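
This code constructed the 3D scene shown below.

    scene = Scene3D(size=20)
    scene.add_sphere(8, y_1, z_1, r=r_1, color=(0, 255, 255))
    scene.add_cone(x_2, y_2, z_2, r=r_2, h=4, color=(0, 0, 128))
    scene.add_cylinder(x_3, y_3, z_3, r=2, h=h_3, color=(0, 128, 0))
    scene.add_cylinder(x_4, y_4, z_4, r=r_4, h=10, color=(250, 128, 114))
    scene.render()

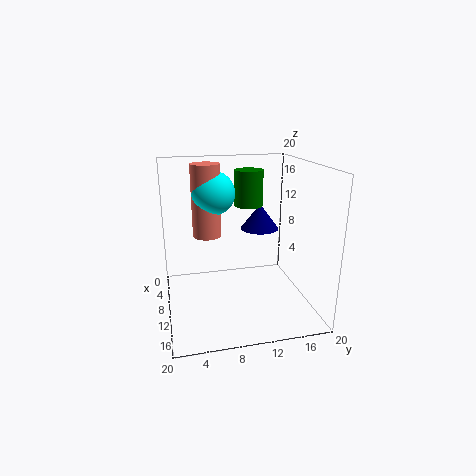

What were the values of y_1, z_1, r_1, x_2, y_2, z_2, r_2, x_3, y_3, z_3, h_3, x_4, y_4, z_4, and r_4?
y_1 = 7
z_1 = 16
r_1 = 3
x_2 = 4
y_2 = 15
z_2 = 9
r_2 = 3
x_3 = 8
y_3 = 12
z_3 = 14
h_3 = 5
x_4 = 8
y_4 = 6
z_4 = 10
r_4 = 2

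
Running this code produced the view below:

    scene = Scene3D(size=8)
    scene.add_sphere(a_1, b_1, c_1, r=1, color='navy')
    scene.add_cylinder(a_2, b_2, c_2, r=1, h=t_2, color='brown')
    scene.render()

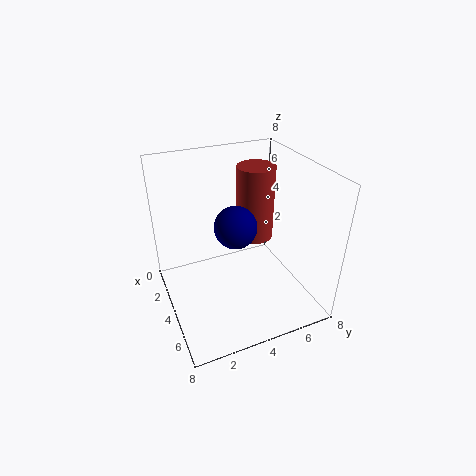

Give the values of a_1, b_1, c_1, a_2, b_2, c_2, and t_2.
a_1 = 6, b_1 = 3, c_1 = 6, a_2 = 4, b_2 = 5, c_2 = 4, t_2 = 4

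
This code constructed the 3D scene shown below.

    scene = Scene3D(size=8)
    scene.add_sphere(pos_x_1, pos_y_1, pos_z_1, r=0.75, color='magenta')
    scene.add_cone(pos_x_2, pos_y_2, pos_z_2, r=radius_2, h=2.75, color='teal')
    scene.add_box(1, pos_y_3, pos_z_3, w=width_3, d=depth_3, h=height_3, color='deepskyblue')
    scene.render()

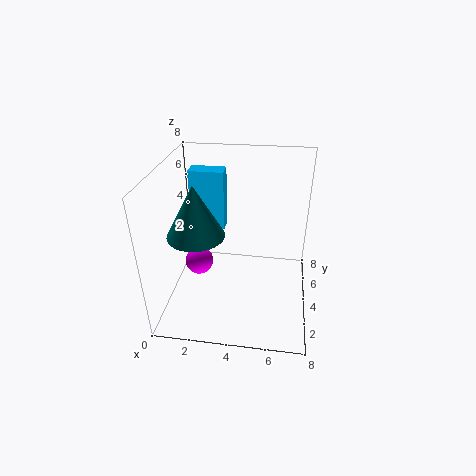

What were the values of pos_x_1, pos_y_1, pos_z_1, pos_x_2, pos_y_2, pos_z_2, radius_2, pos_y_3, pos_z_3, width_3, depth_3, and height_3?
pos_x_1 = 2; pos_y_1 = 3; pos_z_1 = 3; pos_x_2 = 2; pos_y_2 = 2.75; pos_z_2 = 4.75; radius_2 = 1.5; pos_y_3 = 5.25; pos_z_3 = 3.75; width_3 = 2; depth_3 = 1; height_3 = 3.5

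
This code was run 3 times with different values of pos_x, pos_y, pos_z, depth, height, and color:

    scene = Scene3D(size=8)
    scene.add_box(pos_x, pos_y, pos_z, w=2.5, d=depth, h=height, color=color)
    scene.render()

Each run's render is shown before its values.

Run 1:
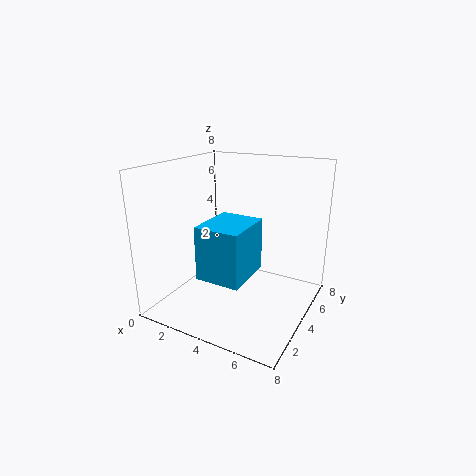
pos_x = 2.5
pos_y = 2
pos_z = 2
depth = 3
height = 3
color = 'deepskyblue'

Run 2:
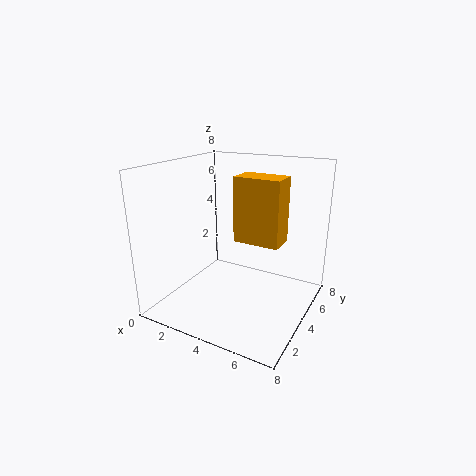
pos_x = 4
pos_y = 3.5
pos_z = 4
depth = 1.5
height = 3.5
color = 'orange'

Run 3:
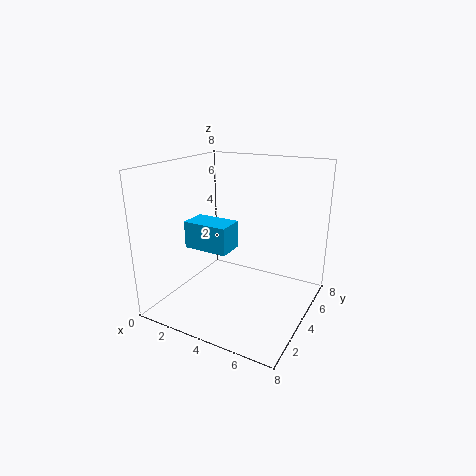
pos_x = 1.5
pos_y = 2.5
pos_z = 3.5
depth = 1.5
height = 1.5
color = 'deepskyblue'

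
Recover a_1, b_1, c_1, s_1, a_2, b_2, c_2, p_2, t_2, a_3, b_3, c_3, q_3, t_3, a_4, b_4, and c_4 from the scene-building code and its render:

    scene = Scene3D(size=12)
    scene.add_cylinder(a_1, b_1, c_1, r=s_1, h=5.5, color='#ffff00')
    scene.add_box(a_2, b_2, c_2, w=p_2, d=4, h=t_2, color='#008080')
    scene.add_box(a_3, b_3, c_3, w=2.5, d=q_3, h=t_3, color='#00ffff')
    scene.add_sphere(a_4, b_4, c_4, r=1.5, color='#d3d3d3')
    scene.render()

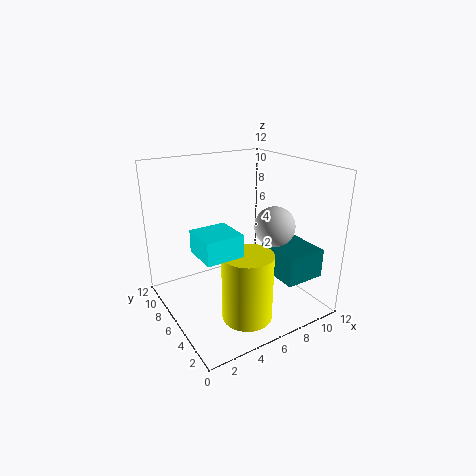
a_1 = 5
b_1 = 3
c_1 = 0.5
s_1 = 2
a_2 = 8.5
b_2 = 2
c_2 = 2.5
p_2 = 3.5
t_2 = 2.5
a_3 = 0.5
b_3 = 0.5
c_3 = 7.5
q_3 = 2.5
t_3 = 1.5
a_4 = 7
b_4 = 2.5
c_4 = 8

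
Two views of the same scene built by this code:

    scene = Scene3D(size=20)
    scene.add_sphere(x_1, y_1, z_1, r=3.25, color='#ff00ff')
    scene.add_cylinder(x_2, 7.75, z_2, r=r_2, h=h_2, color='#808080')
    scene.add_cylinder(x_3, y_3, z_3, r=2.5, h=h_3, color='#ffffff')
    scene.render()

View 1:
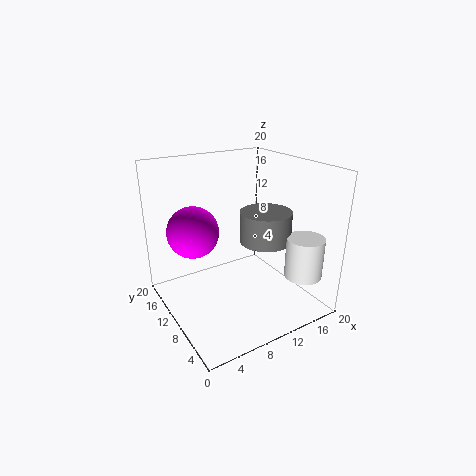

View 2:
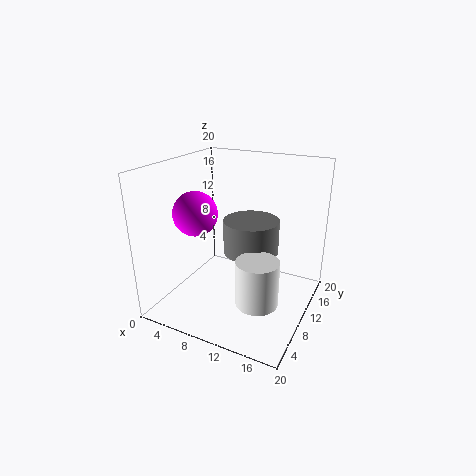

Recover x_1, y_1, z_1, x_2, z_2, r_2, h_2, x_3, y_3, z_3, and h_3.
x_1 = 3.25
y_1 = 9.75
z_1 = 12.5
x_2 = 13
z_2 = 9.75
r_2 = 3.5
h_2 = 4.25
x_3 = 16
y_3 = 3
z_3 = 5.75
h_3 = 5.5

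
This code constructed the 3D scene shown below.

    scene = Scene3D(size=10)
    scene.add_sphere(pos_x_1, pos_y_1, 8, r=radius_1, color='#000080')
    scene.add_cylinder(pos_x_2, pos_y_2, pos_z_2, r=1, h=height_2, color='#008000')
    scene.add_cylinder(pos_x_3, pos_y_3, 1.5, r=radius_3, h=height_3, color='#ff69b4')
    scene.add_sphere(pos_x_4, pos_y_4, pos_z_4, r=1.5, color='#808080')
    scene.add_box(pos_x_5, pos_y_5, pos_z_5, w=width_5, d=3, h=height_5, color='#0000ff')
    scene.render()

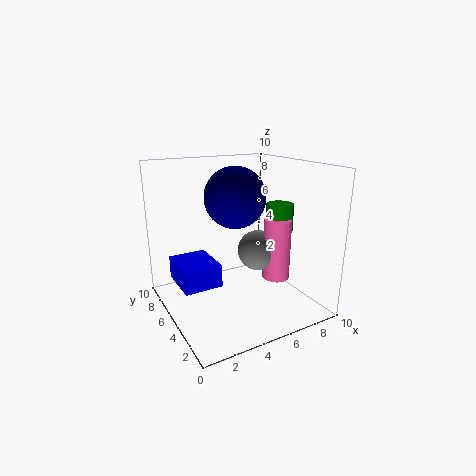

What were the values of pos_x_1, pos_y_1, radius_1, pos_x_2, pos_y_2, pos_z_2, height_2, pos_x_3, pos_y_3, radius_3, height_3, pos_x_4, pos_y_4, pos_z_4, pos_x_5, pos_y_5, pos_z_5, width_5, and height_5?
pos_x_1 = 4.5; pos_y_1 = 4.5; radius_1 = 2; pos_x_2 = 8.5; pos_y_2 = 5; pos_z_2 = 5; height_2 = 2; pos_x_3 = 8; pos_y_3 = 4.5; radius_3 = 1; height_3 = 4.5; pos_x_4 = 7; pos_y_4 = 5.5; pos_z_4 = 3.5; pos_x_5 = 0.5; pos_y_5 = 3.5; pos_z_5 = 2.5; width_5 = 2.5; height_5 = 1.5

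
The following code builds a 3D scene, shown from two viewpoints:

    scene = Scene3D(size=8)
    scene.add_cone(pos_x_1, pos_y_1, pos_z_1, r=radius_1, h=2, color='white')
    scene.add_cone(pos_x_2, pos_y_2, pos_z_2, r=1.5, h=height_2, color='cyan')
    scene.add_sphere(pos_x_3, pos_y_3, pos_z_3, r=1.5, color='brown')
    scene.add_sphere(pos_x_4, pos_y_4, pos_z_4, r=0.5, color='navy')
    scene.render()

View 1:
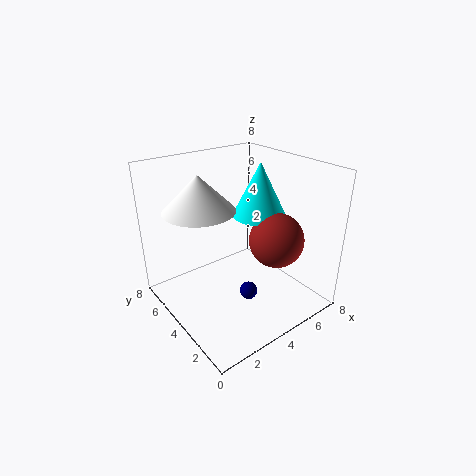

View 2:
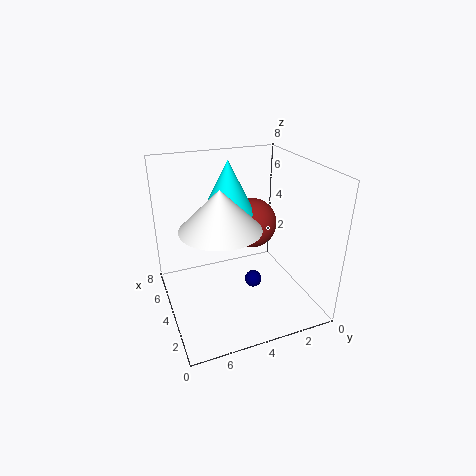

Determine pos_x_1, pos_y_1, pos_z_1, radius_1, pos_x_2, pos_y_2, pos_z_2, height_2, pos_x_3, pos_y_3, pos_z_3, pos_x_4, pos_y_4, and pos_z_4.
pos_x_1 = 2.5, pos_y_1 = 5.5, pos_z_1 = 5.5, radius_1 = 2, pos_x_2 = 5.5, pos_y_2 = 4, pos_z_2 = 5, height_2 = 3, pos_x_3 = 5.5, pos_y_3 = 2.5, pos_z_3 = 4, pos_x_4 = 4, pos_y_4 = 3, pos_z_4 = 1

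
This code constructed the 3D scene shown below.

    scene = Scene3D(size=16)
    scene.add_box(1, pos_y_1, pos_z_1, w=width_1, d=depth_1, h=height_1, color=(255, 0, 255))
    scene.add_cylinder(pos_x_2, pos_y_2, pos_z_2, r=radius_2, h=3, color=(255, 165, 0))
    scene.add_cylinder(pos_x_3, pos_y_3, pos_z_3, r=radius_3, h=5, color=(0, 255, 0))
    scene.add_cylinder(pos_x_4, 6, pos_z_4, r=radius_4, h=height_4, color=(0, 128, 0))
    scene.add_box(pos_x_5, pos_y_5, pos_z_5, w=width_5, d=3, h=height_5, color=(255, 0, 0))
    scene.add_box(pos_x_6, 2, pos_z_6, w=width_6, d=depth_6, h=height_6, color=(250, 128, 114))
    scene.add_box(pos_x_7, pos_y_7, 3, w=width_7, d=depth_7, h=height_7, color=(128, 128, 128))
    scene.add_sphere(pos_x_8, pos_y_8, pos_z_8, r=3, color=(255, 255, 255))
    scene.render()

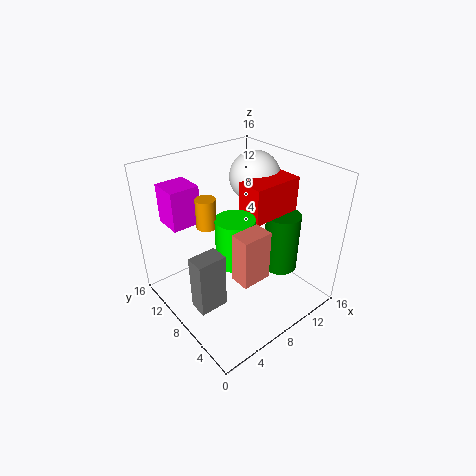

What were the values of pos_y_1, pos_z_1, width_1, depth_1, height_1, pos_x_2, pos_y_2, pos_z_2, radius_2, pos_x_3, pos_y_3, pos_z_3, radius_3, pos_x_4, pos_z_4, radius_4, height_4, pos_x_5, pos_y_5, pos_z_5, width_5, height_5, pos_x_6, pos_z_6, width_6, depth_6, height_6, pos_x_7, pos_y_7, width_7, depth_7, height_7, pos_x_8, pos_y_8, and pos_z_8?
pos_y_1 = 9, pos_z_1 = 11, width_1 = 3, depth_1 = 3, height_1 = 4, pos_x_2 = 4, pos_y_2 = 8, pos_z_2 = 11, radius_2 = 1, pos_x_3 = 6, pos_y_3 = 6, pos_z_3 = 7, radius_3 = 2, pos_x_4 = 13, pos_z_4 = 3, radius_4 = 2, height_4 = 7, pos_x_5 = 9, pos_y_5 = 6, pos_z_5 = 10, width_5 = 6, height_5 = 4, pos_x_6 = 4, pos_z_6 = 7, width_6 = 3, depth_6 = 2, height_6 = 5, pos_x_7 = 1, pos_y_7 = 5, width_7 = 3, depth_7 = 2, height_7 = 6, pos_x_8 = 13, pos_y_8 = 11, pos_z_8 = 13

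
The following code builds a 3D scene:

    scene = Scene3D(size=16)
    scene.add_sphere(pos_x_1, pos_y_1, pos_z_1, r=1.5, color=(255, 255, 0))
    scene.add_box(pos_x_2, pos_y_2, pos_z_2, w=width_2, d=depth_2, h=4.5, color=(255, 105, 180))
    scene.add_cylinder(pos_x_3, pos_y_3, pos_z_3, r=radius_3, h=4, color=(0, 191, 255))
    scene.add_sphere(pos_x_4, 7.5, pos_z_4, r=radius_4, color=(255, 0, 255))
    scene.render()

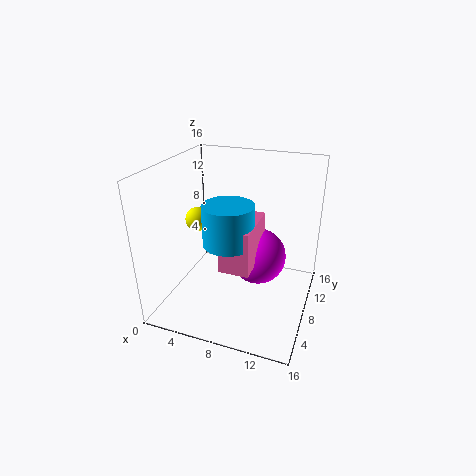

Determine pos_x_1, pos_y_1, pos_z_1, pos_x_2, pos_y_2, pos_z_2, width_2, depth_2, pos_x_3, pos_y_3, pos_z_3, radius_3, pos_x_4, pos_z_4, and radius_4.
pos_x_1 = 1.5; pos_y_1 = 11; pos_z_1 = 8; pos_x_2 = 8; pos_y_2 = 2.5; pos_z_2 = 7; width_2 = 3; depth_2 = 5.5; pos_x_3 = 8.5; pos_y_3 = 4; pos_z_3 = 9.5; radius_3 = 2.5; pos_x_4 = 10.5; pos_z_4 = 6.5; radius_4 = 3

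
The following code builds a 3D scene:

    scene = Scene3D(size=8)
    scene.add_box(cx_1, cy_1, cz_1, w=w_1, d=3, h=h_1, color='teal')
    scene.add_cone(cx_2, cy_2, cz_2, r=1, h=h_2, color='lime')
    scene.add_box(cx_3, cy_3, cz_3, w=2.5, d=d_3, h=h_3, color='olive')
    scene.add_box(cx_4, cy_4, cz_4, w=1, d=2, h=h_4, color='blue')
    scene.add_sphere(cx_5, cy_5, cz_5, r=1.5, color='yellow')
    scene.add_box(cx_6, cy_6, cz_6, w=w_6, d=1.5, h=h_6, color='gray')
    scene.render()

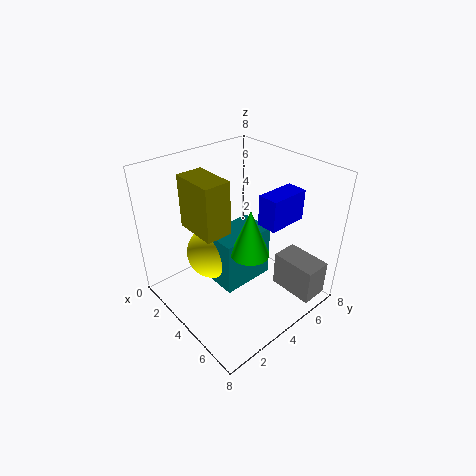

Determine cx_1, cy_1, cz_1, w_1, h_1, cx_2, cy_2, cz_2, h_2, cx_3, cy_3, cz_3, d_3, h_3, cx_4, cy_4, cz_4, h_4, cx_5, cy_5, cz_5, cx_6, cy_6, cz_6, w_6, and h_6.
cx_1 = 3; cy_1 = 2.5; cz_1 = 1.5; w_1 = 2; h_1 = 3; cx_2 = 5.5; cy_2 = 3.5; cz_2 = 4; h_2 = 2.5; cx_3 = 1.5; cy_3 = 2; cz_3 = 4.5; d_3 = 1.5; h_3 = 3; cx_4 = 6; cy_4 = 3.5; cz_4 = 6; h_4 = 1.5; cx_5 = 3; cy_5 = 3; cz_5 = 3; cx_6 = 5.5; cy_6 = 5.5; cz_6 = 1; w_6 = 2.5; h_6 = 2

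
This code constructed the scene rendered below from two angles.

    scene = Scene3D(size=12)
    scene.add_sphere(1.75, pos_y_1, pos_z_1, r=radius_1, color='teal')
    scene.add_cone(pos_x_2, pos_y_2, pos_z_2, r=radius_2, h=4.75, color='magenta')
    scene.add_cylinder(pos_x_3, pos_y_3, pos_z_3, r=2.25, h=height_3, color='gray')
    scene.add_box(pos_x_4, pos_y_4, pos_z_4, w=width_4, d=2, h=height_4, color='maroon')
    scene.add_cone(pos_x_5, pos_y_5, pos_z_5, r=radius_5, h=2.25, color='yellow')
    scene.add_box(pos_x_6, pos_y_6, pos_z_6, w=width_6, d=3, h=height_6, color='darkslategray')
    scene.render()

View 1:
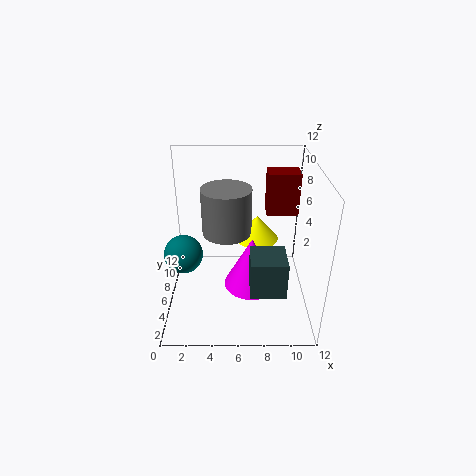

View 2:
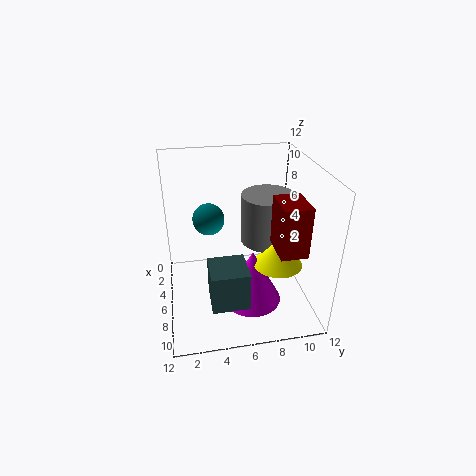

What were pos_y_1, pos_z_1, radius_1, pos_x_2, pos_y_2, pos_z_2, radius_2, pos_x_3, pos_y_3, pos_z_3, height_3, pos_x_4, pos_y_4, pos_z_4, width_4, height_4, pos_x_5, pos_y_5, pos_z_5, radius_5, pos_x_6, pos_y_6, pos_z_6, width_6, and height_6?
pos_y_1 = 4, pos_z_1 = 5.75, radius_1 = 1.5, pos_x_2 = 7.25, pos_y_2 = 7, pos_z_2 = 0.5, radius_2 = 2.5, pos_x_3 = 5, pos_y_3 = 8.75, pos_z_3 = 5, height_3 = 4.25, pos_x_4 = 8.5, pos_y_4 = 8, pos_z_4 = 7, width_4 = 2.75, height_4 = 3.75, pos_x_5 = 7.75, pos_y_5 = 9, pos_z_5 = 4.25, radius_5 = 2, pos_x_6 = 7, pos_y_6 = 3.25, pos_z_6 = 1.75, width_6 = 3, height_6 = 3.25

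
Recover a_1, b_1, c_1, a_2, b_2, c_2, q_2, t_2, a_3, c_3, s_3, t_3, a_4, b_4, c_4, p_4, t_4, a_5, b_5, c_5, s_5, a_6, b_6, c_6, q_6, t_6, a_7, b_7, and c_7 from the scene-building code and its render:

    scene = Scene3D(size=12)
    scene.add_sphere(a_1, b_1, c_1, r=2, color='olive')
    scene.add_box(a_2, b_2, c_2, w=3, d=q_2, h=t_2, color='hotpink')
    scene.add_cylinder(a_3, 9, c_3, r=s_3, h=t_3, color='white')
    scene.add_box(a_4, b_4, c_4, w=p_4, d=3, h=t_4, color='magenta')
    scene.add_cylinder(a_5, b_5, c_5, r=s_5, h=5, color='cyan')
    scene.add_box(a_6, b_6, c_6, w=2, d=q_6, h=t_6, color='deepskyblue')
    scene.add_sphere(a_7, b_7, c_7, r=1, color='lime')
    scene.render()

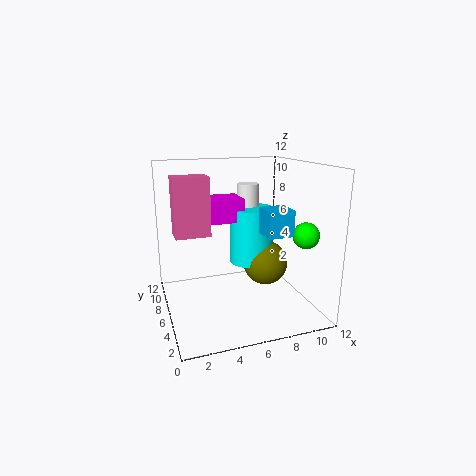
a_1 = 9, b_1 = 7, c_1 = 3, a_2 = 1, b_2 = 7, c_2 = 6, q_2 = 2, t_2 = 5, a_3 = 8, c_3 = 6, s_3 = 1, t_3 = 4, a_4 = 4, b_4 = 7, c_4 = 7, p_4 = 3, t_4 = 2, a_5 = 8, b_5 = 8, c_5 = 3, s_5 = 2, a_6 = 7, b_6 = 2, c_6 = 7, q_6 = 2, t_6 = 2, a_7 = 10, b_7 = 2, c_7 = 7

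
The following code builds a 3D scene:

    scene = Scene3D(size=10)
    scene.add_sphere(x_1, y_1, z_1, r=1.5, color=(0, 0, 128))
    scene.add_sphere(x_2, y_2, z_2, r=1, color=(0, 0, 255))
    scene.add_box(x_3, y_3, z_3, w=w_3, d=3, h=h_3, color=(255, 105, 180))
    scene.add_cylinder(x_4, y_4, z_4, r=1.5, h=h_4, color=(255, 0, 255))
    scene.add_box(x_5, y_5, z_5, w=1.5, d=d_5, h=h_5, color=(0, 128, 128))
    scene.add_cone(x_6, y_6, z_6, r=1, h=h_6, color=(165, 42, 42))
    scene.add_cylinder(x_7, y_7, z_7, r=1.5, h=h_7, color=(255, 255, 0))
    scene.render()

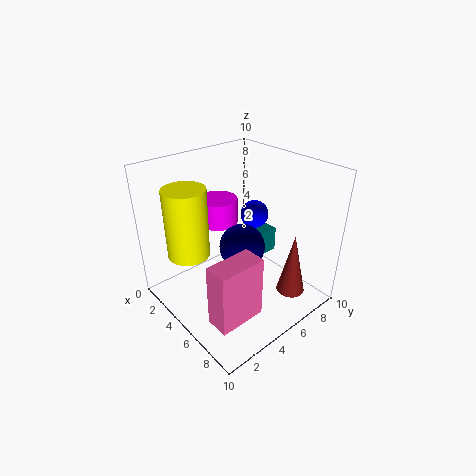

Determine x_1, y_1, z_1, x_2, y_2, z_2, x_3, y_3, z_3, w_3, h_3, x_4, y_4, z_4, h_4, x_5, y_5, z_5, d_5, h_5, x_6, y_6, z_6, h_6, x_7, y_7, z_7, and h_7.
x_1 = 6, y_1 = 4.5, z_1 = 5, x_2 = 4.5, y_2 = 7, z_2 = 6, x_3 = 7.5, y_3 = 0.5, z_3 = 2, w_3 = 1.5, h_3 = 4, x_4 = 1.5, y_4 = 6, z_4 = 4.5, h_4 = 2, x_5 = 2.5, y_5 = 8, z_5 = 1.5, d_5 = 2, h_5 = 2, x_6 = 8, y_6 = 7.5, z_6 = 1, h_6 = 4.5, x_7 = 2.5, y_7 = 2.5, z_7 = 3.5, h_7 = 5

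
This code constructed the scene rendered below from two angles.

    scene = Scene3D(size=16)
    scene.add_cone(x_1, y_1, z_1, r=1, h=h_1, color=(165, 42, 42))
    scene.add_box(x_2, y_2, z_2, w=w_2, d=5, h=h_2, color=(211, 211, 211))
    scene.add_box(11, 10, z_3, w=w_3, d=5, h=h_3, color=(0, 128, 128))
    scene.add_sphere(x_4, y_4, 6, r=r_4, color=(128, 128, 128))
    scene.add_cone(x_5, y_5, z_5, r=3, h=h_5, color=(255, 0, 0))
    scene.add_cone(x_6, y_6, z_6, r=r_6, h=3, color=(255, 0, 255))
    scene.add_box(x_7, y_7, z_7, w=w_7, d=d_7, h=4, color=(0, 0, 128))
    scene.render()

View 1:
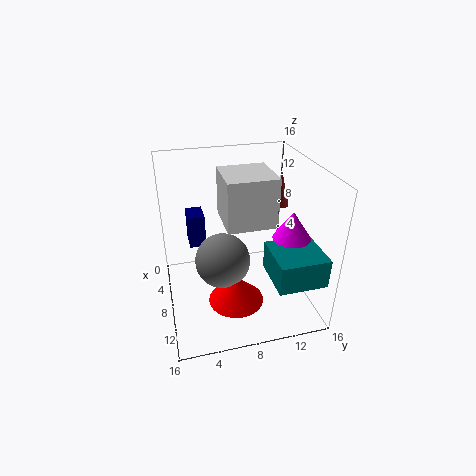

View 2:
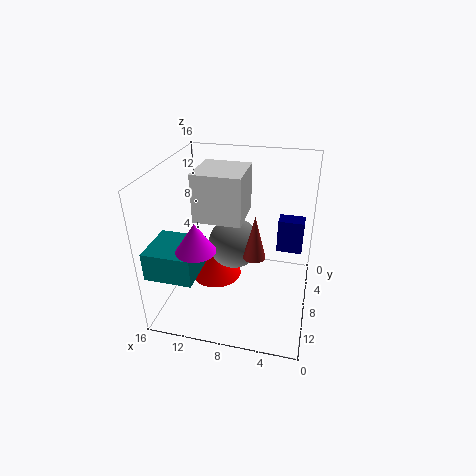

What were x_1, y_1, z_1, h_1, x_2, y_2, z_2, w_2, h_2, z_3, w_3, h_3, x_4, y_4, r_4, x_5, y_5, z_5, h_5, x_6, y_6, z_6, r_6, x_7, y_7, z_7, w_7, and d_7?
x_1 = 5
y_1 = 14
z_1 = 10
h_1 = 4
x_2 = 7
y_2 = 6
z_2 = 11
w_2 = 5
h_2 = 5
z_3 = 6
w_3 = 5
h_3 = 3
x_4 = 9
y_4 = 6
r_4 = 3
x_5 = 11
y_5 = 7
z_5 = 2
h_5 = 3
x_6 = 11
y_6 = 13
z_6 = 9
r_6 = 2
x_7 = 1
y_7 = 3
z_7 = 5
w_7 = 3
d_7 = 2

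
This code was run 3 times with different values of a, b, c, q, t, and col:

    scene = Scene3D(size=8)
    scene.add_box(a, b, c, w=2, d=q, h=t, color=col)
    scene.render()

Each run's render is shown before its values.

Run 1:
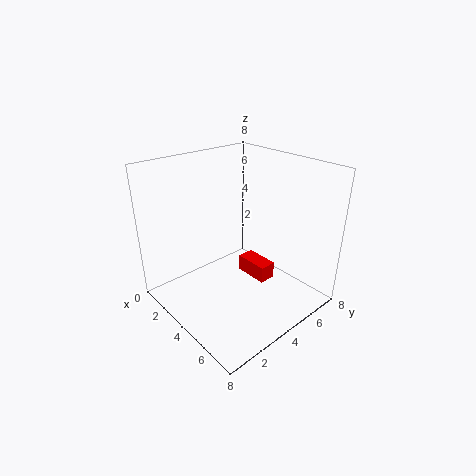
a = 3
b = 5
c = 1
q = 1
t = 1
col = 'red'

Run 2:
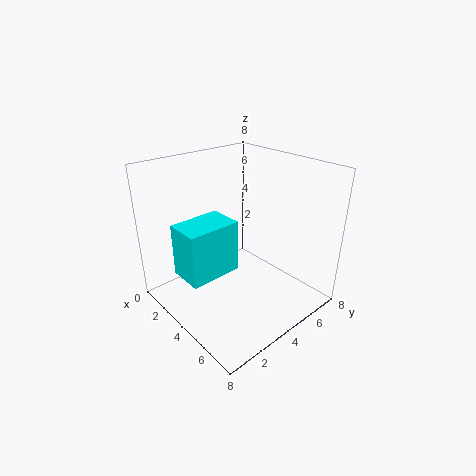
a = 2
b = 1
c = 2
q = 3
t = 3
col = 'cyan'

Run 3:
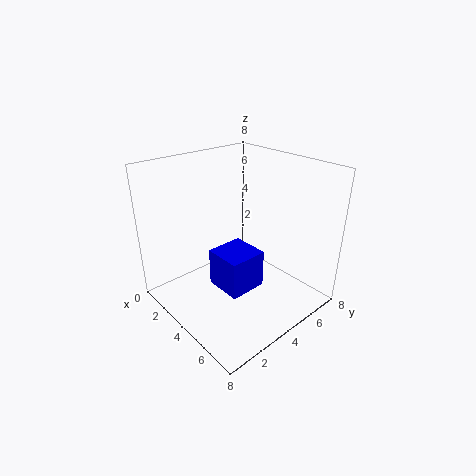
a = 4
b = 2
c = 2
q = 2
t = 2
col = 'blue'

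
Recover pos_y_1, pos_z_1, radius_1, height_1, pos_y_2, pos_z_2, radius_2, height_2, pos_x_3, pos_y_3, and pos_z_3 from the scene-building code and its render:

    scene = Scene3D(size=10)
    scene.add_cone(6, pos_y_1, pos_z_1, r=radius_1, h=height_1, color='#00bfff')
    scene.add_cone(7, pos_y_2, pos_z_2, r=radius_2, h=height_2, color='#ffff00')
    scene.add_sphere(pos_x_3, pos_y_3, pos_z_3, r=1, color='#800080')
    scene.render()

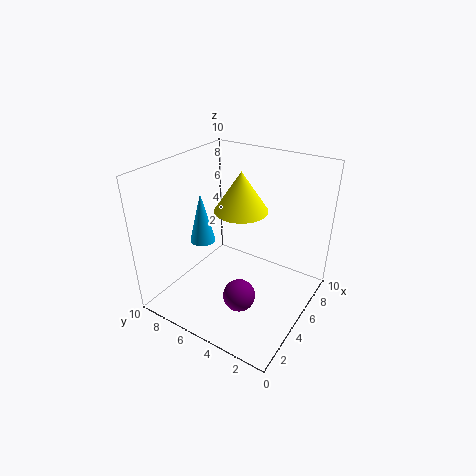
pos_y_1 = 9; pos_z_1 = 3; radius_1 = 1; height_1 = 4; pos_y_2 = 6; pos_z_2 = 6; radius_2 = 2; height_2 = 3; pos_x_3 = 2; pos_y_3 = 3; pos_z_3 = 3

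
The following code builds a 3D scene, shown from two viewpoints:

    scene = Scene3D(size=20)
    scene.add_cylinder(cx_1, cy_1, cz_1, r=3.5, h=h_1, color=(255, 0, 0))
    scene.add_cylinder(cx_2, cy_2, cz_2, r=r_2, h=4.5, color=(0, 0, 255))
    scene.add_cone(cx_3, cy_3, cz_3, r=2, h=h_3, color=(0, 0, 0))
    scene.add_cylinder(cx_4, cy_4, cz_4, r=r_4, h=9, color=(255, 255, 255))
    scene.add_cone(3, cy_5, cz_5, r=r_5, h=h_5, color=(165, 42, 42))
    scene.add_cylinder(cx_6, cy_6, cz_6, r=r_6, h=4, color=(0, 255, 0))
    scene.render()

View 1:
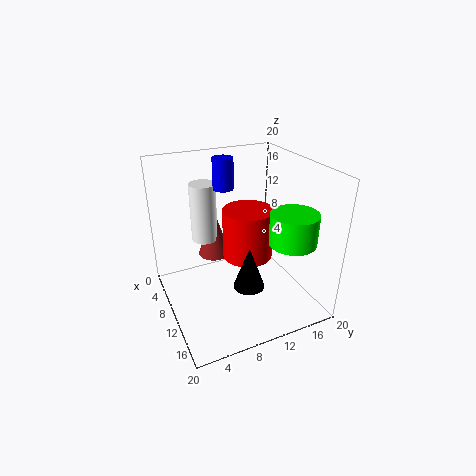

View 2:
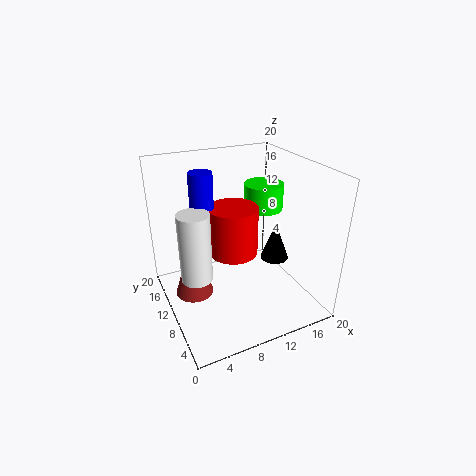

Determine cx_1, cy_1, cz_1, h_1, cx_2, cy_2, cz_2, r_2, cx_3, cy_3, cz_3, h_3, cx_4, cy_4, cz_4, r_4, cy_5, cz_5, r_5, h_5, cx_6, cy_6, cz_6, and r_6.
cx_1 = 10
cy_1 = 11.5
cz_1 = 7
h_1 = 7
cx_2 = 5
cy_2 = 10
cz_2 = 15.5
r_2 = 1.5
cx_3 = 15.5
cy_3 = 9
cz_3 = 6
h_3 = 5.5
cx_4 = 3
cy_4 = 7.5
cz_4 = 7
r_4 = 2
cy_5 = 9
cz_5 = 4
r_5 = 2.5
h_5 = 8
cx_6 = 16.5
cy_6 = 14.5
cz_6 = 11.5
r_6 = 3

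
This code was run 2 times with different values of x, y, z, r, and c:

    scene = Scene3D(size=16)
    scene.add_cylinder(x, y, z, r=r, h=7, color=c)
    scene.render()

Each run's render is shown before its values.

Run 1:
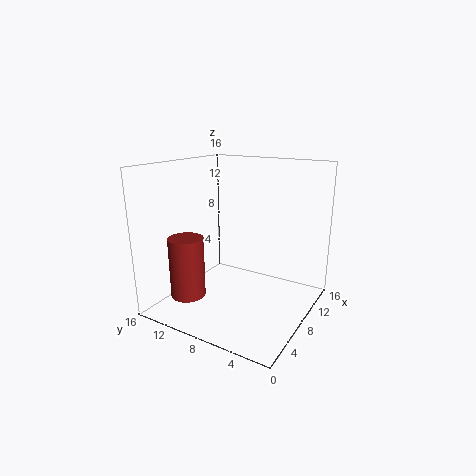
x = 5
y = 13
z = 1
r = 2
c = 'brown'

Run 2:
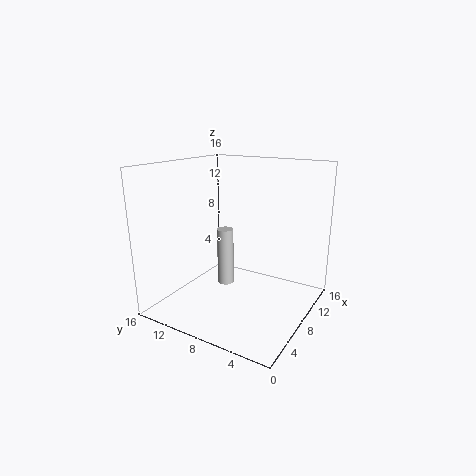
x = 10
y = 11
z = 1
r = 1
c = 'lightgray'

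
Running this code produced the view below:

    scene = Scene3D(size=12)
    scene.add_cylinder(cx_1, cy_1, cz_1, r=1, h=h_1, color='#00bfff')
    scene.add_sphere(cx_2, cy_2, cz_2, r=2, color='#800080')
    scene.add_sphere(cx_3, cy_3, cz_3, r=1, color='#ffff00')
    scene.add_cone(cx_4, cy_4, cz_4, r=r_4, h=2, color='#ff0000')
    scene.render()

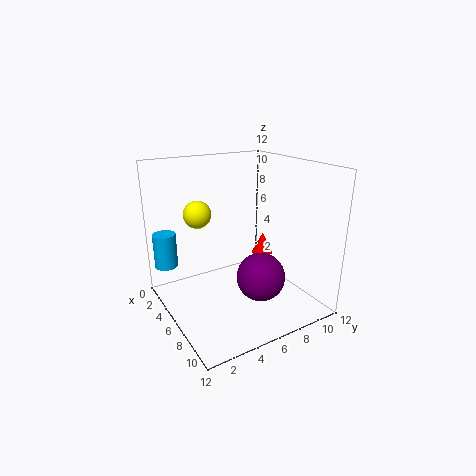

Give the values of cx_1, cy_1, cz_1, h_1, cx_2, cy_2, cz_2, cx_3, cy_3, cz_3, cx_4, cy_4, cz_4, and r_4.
cx_1 = 2
cy_1 = 1
cz_1 = 3
h_1 = 3
cx_2 = 8
cy_2 = 7
cz_2 = 3
cx_3 = 7
cy_3 = 2
cz_3 = 9
cx_4 = 4
cy_4 = 10
cz_4 = 3
r_4 = 1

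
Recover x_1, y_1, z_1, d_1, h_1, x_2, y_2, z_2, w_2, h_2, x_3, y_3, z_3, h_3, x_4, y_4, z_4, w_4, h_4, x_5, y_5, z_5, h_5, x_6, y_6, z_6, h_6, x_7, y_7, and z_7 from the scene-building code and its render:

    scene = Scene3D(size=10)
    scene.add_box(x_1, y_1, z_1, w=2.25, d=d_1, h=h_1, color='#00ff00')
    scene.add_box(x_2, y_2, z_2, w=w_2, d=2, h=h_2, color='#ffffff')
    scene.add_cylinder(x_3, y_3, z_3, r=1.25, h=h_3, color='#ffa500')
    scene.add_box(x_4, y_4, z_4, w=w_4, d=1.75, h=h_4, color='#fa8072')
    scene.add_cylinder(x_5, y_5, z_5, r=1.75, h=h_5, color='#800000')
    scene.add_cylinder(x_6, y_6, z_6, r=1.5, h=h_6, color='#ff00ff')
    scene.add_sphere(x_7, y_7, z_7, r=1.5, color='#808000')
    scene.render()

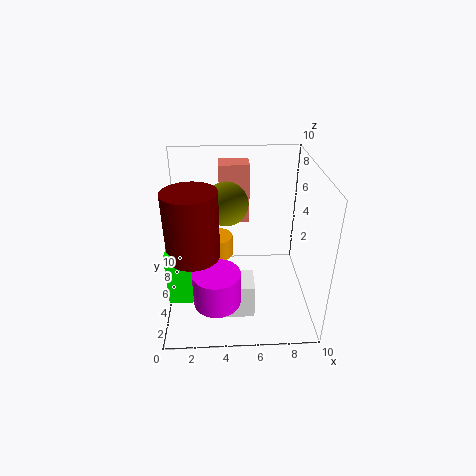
x_1 = 0.25; y_1 = 2.5; z_1 = 1.5; d_1 = 1.25; h_1 = 3.75; x_2 = 3.75; y_2 = 2.25; z_2 = 0.25; w_2 = 2.25; h_2 = 2.5; x_3 = 3.5; y_3 = 8.75; z_3 = 1.25; h_3 = 1.75; x_4 = 3.75; y_4 = 7.75; z_4 = 4.75; w_4 = 2.25; h_4 = 4.5; x_5 = 2; y_5 = 3.75; z_5 = 4.5; h_5 = 4.5; x_6 = 3.5; y_6 = 1.75; z_6 = 2.25; h_6 = 2.25; x_7 = 4.25; y_7 = 5.75; z_7 = 7.25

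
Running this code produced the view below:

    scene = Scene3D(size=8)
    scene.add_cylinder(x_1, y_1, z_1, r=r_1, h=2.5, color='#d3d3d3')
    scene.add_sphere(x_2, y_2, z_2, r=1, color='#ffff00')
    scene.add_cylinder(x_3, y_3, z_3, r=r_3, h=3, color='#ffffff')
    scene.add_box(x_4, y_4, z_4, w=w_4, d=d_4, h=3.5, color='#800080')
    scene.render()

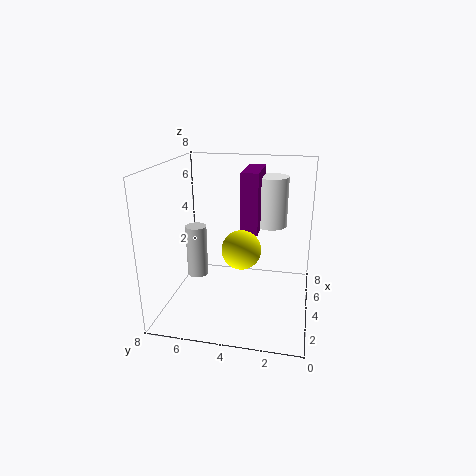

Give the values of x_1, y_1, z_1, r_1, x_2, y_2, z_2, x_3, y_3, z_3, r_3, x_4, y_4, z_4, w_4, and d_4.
x_1 = 1.5
y_1 = 5.5
z_1 = 3
r_1 = 0.5
x_2 = 2.5
y_2 = 3.5
z_2 = 4
x_3 = 6.5
y_3 = 2.5
z_3 = 4
r_3 = 1
x_4 = 4.5
y_4 = 3
z_4 = 4
w_4 = 3
d_4 = 1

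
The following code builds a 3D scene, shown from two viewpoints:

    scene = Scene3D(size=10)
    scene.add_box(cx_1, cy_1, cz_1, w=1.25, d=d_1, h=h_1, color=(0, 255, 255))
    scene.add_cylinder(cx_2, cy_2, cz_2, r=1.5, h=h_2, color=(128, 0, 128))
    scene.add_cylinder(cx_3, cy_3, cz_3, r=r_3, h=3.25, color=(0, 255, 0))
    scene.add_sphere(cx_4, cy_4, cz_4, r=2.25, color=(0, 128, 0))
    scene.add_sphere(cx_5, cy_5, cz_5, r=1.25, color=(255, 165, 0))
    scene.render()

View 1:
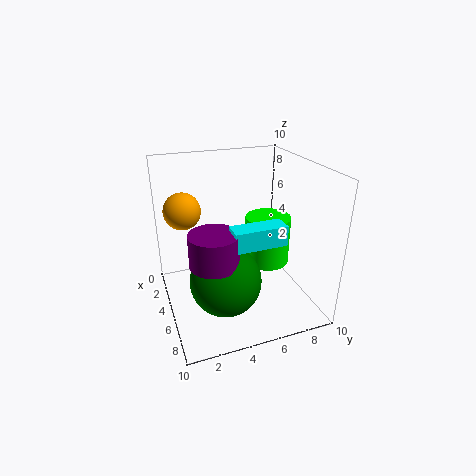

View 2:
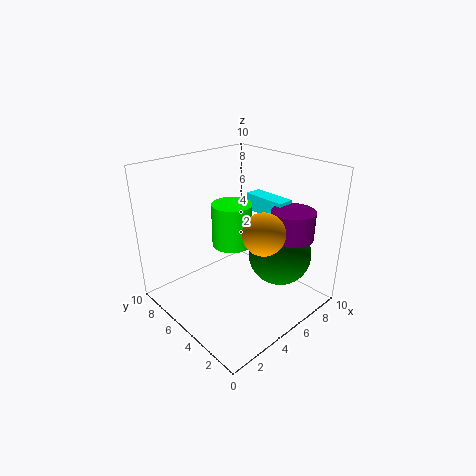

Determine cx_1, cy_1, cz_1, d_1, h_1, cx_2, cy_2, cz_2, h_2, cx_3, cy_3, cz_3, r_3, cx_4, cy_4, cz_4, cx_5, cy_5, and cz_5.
cx_1 = 7.5, cy_1 = 3.5, cz_1 = 6, d_1 = 3.25, h_1 = 1.25, cx_2 = 7.75, cy_2 = 2.5, cz_2 = 5, h_2 = 2, cx_3 = 6, cy_3 = 6.75, cz_3 = 3.5, r_3 = 1.5, cx_4 = 7.5, cy_4 = 3.25, cz_4 = 3.5, cx_5 = 3.75, cy_5 = 1.5, cz_5 = 7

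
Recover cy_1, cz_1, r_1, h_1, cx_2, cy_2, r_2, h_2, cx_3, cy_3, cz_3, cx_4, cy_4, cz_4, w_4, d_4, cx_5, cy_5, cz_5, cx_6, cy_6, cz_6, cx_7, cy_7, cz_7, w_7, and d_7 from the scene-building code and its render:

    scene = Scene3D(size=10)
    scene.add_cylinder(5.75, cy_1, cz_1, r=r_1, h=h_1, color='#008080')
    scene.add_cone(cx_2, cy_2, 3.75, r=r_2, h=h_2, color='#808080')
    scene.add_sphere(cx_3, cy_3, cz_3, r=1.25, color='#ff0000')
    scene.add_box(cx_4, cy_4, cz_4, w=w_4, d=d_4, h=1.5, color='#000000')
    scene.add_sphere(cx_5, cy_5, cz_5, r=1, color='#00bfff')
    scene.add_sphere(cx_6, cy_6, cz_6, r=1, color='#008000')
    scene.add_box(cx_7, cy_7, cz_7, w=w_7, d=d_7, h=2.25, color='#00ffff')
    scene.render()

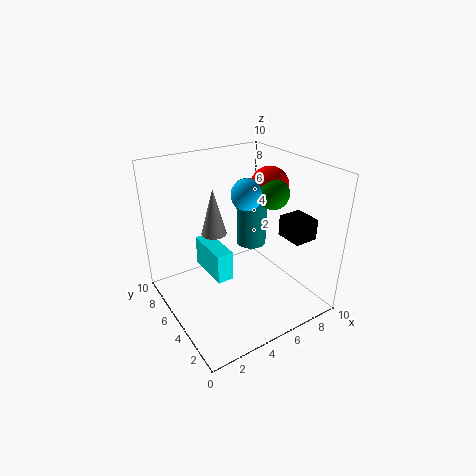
cy_1 = 4.5; cz_1 = 4.75; r_1 = 1; h_1 = 4.25; cx_2 = 5; cy_2 = 8.5; r_2 = 1; h_2 = 3.75; cx_3 = 6.75; cy_3 = 4; cz_3 = 8.75; cx_4 = 8; cy_4 = 2.25; cz_4 = 4.75; w_4 = 1.75; d_4 = 2; cx_5 = 5; cy_5 = 4; cz_5 = 8.5; cx_6 = 6.5; cy_6 = 3.25; cz_6 = 8.5; cx_7 = 3.5; cy_7 = 5.25; cz_7 = 1.5; w_7 = 1.25; d_7 = 3.5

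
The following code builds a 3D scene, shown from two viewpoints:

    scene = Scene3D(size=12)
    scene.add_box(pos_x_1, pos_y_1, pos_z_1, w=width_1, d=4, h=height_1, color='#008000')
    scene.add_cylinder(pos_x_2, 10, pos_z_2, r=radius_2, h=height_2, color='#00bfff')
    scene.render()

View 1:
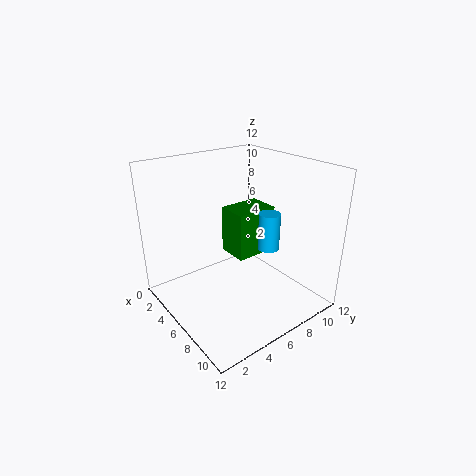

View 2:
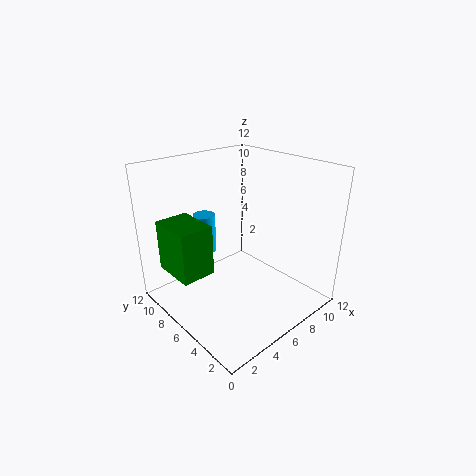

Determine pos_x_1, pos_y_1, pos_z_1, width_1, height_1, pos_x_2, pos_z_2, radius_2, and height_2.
pos_x_1 = 1.5, pos_y_1 = 7.5, pos_z_1 = 2.5, width_1 = 3, height_1 = 4.5, pos_x_2 = 5.5, pos_z_2 = 3.5, radius_2 = 1, height_2 = 3.5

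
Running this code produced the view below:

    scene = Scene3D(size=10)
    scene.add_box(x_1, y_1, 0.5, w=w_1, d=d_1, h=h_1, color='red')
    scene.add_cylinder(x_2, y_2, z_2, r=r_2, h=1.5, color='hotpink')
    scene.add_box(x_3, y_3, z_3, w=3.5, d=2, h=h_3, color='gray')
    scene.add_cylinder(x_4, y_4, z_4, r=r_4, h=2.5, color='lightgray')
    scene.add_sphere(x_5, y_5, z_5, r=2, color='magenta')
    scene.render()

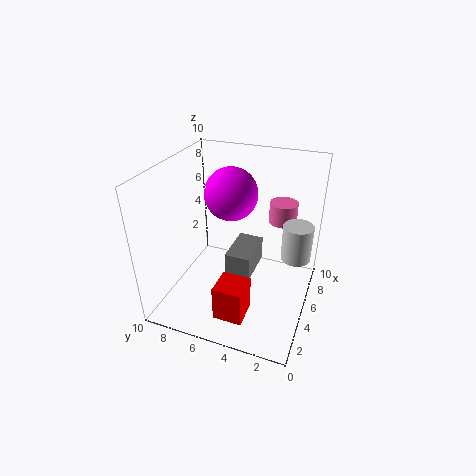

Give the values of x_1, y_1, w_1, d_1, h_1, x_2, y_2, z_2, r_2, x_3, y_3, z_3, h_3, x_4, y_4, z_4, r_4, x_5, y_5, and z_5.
x_1 = 1.5, y_1 = 3.5, w_1 = 2, d_1 = 2, h_1 = 2.5, x_2 = 7.5, y_2 = 2.5, z_2 = 5.5, r_2 = 1, x_3 = 6, y_3 = 4.5, z_3 = 0.5, h_3 = 2, x_4 = 5.5, y_4 = 1, z_4 = 4, r_4 = 1, x_5 = 7.5, y_5 = 6.5, z_5 = 7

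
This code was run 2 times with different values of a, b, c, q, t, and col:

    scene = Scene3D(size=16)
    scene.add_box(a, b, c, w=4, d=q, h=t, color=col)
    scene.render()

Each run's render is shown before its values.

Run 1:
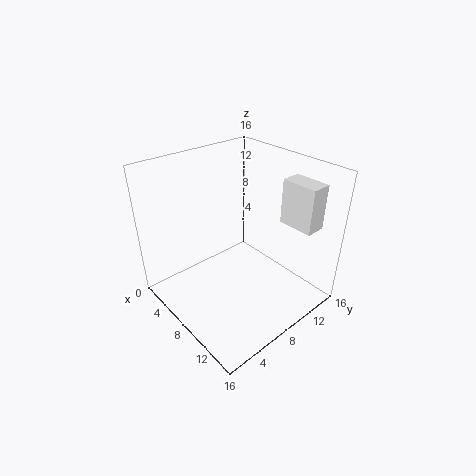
a = 10.25; b = 12.25; c = 9.5; q = 2.25; t = 5; col = 'white'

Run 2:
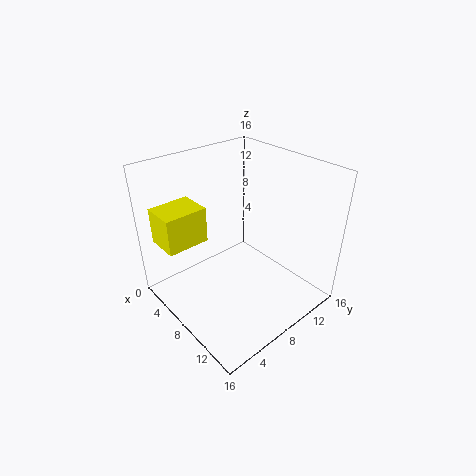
a = 0.25; b = 1.5; c = 6.5; q = 5; t = 4.25; col = 'yellow'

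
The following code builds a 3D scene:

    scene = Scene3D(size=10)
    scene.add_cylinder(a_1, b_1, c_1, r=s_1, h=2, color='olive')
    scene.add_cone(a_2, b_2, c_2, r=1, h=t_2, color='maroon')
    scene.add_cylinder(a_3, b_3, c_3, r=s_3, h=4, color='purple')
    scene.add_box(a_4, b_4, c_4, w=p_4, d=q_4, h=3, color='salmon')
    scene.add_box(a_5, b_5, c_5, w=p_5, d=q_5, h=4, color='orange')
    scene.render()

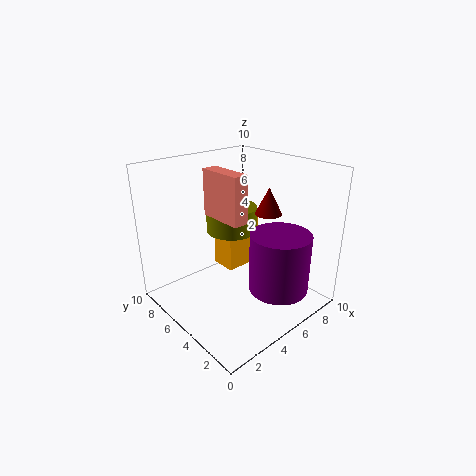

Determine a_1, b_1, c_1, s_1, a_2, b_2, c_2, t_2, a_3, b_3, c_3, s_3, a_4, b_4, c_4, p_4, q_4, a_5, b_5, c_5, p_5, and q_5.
a_1 = 7
b_1 = 8
c_1 = 4
s_1 = 2
a_2 = 8
b_2 = 5
c_2 = 6
t_2 = 2
a_3 = 6
b_3 = 2
c_3 = 2
s_3 = 2
a_4 = 3
b_4 = 3
c_4 = 7
p_4 = 1
q_4 = 3
a_5 = 6
b_5 = 7
c_5 = 1
p_5 = 3
q_5 = 2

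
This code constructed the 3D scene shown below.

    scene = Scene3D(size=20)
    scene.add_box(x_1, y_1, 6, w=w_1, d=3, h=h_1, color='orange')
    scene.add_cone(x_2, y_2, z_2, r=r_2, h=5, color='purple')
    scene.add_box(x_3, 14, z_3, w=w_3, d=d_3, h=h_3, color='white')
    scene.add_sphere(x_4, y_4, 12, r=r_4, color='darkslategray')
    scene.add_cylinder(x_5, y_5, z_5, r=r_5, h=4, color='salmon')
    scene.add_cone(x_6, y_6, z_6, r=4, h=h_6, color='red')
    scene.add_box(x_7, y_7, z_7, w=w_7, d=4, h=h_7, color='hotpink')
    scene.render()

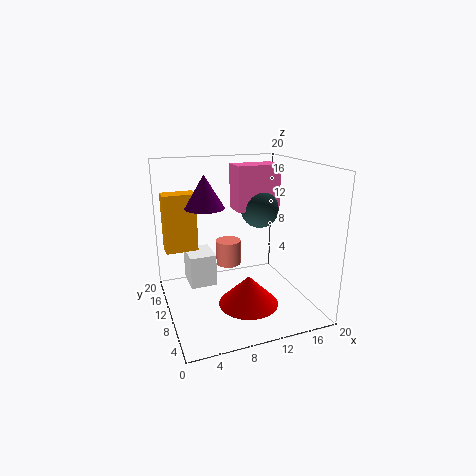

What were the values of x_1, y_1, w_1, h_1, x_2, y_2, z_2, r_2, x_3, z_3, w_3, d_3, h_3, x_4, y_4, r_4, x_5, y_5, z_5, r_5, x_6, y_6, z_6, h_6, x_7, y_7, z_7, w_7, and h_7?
x_1 = 1, y_1 = 17, w_1 = 5, h_1 = 9, x_2 = 7, y_2 = 16, z_2 = 13, r_2 = 3, x_3 = 4, z_3 = 1, w_3 = 4, d_3 = 5, h_3 = 5, x_4 = 16, y_4 = 16, r_4 = 3, x_5 = 11, y_5 = 17, z_5 = 3, r_5 = 2, x_6 = 10, y_6 = 6, z_6 = 2, h_6 = 4, x_7 = 12, y_7 = 15, z_7 = 12, w_7 = 7, h_7 = 7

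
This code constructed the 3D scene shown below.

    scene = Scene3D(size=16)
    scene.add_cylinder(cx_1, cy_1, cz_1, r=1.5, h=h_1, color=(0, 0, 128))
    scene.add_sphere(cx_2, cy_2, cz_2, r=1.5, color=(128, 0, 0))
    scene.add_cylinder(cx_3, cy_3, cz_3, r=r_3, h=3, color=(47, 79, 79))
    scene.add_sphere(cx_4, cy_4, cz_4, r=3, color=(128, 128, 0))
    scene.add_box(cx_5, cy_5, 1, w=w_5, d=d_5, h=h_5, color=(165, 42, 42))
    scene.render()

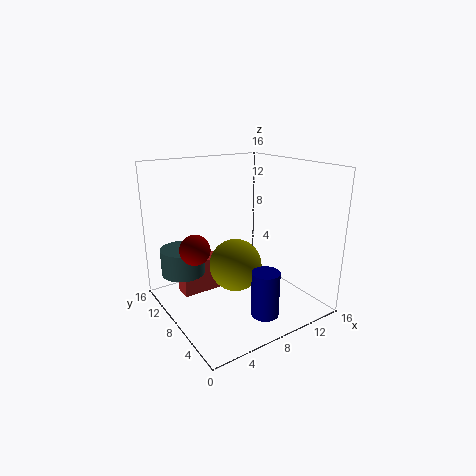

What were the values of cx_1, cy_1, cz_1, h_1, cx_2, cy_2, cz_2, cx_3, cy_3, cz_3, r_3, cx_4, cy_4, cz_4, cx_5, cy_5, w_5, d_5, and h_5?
cx_1 = 8.5, cy_1 = 3.5, cz_1 = 0.5, h_1 = 5, cx_2 = 2, cy_2 = 6.5, cz_2 = 8.5, cx_3 = 3, cy_3 = 12, cz_3 = 3.5, r_3 = 2.5, cx_4 = 8, cy_4 = 8.5, cz_4 = 4.5, cx_5 = 2.5, cy_5 = 10.5, w_5 = 5, d_5 = 2, h_5 = 4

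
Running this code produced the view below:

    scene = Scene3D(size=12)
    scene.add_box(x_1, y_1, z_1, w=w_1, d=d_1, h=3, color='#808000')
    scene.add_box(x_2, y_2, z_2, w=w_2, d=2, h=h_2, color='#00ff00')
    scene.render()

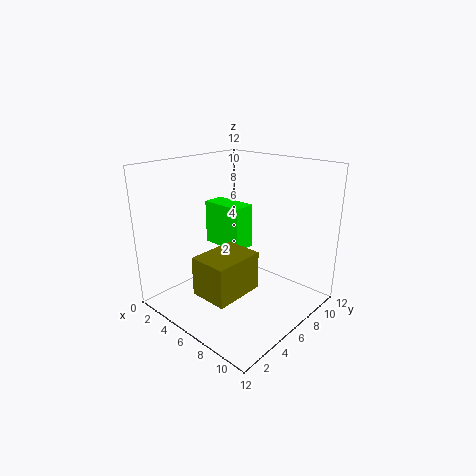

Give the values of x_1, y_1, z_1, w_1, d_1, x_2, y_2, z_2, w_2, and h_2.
x_1 = 6
y_1 = 1
z_1 = 3
w_1 = 3
d_1 = 4
x_2 = 1
y_2 = 7
z_2 = 4
w_2 = 4
h_2 = 4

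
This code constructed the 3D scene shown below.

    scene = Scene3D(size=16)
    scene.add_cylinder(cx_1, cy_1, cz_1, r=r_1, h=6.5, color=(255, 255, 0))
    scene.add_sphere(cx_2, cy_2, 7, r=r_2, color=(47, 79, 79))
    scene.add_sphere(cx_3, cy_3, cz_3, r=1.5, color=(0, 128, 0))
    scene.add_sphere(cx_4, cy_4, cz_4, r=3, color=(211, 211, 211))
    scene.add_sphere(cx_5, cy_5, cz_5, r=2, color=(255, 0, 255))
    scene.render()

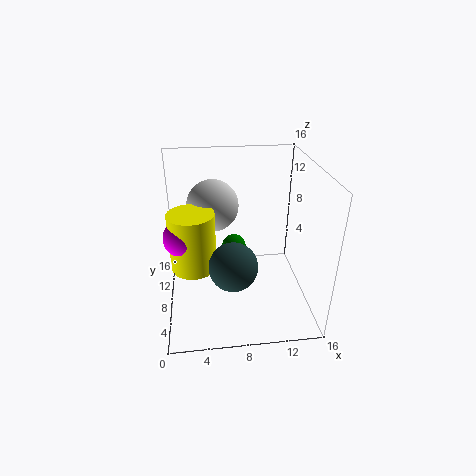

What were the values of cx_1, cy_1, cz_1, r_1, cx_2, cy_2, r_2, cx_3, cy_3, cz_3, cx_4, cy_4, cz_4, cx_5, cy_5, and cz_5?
cx_1 = 3
cy_1 = 7.5
cz_1 = 5
r_1 = 2.5
cx_2 = 7
cy_2 = 4
r_2 = 2.5
cx_3 = 8
cy_3 = 12
cz_3 = 4.5
cx_4 = 5.5
cy_4 = 11.5
cz_4 = 10.5
cx_5 = 2
cy_5 = 7
cz_5 = 9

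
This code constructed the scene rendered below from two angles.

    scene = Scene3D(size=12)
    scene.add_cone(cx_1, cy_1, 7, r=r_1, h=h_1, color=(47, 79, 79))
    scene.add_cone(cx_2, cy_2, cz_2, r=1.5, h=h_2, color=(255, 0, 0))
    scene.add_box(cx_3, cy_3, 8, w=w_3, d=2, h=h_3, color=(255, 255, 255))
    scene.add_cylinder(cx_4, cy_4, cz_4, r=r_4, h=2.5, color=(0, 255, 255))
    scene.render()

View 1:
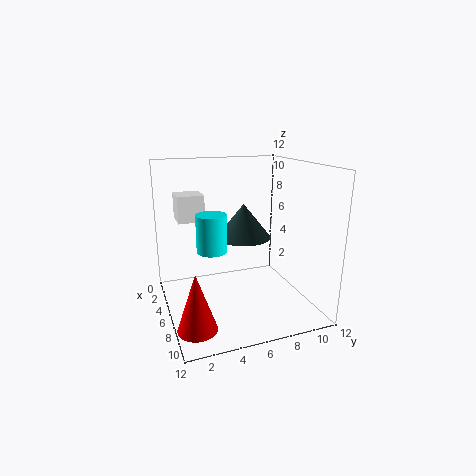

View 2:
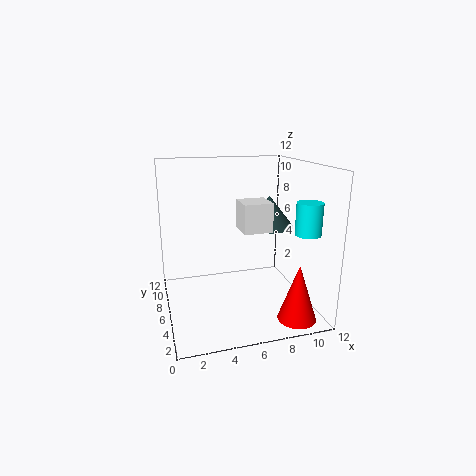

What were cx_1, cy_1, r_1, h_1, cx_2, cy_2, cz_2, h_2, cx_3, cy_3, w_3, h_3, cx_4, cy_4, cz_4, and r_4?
cx_1 = 8.5
cy_1 = 5.5
r_1 = 2
h_1 = 2.5
cx_2 = 9.5
cy_2 = 1.5
cz_2 = 0.5
h_2 = 4.5
cx_3 = 5
cy_3 = 1
w_3 = 2
h_3 = 2
cx_4 = 10.5
cy_4 = 2.5
cz_4 = 7
r_4 = 1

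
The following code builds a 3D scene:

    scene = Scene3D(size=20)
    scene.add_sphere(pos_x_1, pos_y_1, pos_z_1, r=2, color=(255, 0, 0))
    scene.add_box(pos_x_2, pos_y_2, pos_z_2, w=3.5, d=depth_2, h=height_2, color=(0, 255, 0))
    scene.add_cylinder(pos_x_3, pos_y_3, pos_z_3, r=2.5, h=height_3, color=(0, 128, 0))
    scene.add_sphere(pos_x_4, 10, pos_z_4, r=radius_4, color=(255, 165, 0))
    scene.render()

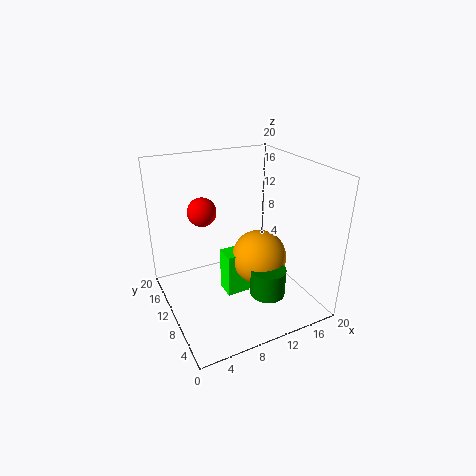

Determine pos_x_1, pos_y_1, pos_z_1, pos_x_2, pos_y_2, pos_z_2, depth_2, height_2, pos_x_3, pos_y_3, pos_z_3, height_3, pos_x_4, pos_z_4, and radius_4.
pos_x_1 = 6; pos_y_1 = 13; pos_z_1 = 13.5; pos_x_2 = 8.5; pos_y_2 = 10; pos_z_2 = 0.5; depth_2 = 3; height_2 = 6.5; pos_x_3 = 13; pos_y_3 = 6.5; pos_z_3 = 2; height_3 = 4; pos_x_4 = 13.5; pos_z_4 = 6; radius_4 = 4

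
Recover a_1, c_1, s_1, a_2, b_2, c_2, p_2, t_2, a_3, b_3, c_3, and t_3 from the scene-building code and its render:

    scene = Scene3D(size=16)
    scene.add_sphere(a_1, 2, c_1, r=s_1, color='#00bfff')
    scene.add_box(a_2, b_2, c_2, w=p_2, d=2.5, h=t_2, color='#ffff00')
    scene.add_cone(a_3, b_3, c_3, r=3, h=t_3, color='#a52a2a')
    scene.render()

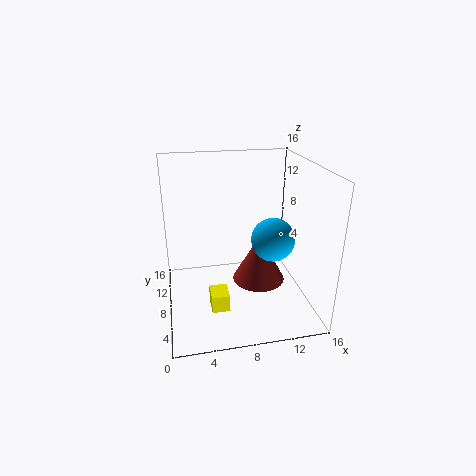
a_1 = 10, c_1 = 10.5, s_1 = 2, a_2 = 4.5, b_2 = 5, c_2 = 0.5, p_2 = 2, t_2 = 2, a_3 = 10.5, b_3 = 8, c_3 = 2.5, t_3 = 5.5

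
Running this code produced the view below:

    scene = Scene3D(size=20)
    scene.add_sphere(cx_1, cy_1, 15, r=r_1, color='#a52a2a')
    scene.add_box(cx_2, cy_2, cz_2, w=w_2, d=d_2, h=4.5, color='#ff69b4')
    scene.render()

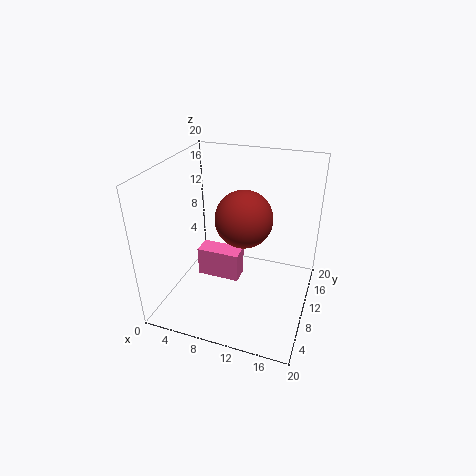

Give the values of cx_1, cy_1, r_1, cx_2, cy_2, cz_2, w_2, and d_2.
cx_1 = 12, cy_1 = 6.5, r_1 = 3.5, cx_2 = 3, cy_2 = 11, cz_2 = 1.5, w_2 = 6.5, d_2 = 3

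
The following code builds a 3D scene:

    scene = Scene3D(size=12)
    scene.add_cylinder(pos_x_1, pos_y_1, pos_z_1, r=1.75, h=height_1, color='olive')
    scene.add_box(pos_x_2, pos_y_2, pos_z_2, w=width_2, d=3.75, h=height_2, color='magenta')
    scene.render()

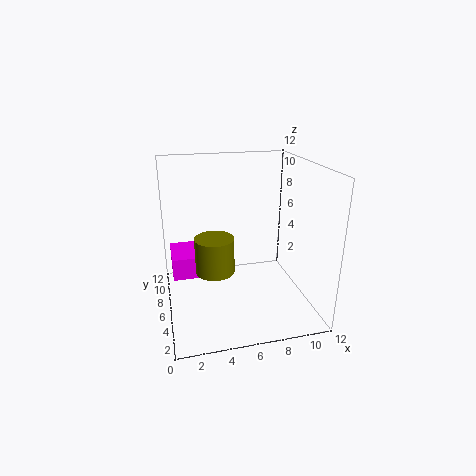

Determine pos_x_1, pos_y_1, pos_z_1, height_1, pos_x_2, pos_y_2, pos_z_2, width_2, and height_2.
pos_x_1 = 4.25, pos_y_1 = 7.5, pos_z_1 = 2.25, height_1 = 3.25, pos_x_2 = 0.5, pos_y_2 = 7.5, pos_z_2 = 1.75, width_2 = 3.5, height_2 = 2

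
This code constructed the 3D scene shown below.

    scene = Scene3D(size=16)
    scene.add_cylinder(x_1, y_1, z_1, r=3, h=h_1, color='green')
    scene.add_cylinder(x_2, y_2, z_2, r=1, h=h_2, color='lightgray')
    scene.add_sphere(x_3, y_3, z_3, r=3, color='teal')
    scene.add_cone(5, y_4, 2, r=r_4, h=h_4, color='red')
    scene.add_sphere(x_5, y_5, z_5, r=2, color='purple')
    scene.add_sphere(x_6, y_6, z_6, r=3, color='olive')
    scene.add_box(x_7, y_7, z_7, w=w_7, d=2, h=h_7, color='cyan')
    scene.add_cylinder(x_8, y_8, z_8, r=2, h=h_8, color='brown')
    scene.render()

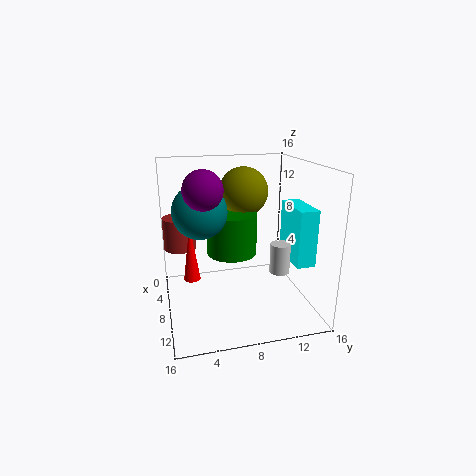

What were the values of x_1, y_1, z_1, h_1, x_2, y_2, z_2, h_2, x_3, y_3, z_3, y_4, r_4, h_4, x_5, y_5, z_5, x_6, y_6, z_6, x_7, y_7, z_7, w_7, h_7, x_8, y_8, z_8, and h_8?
x_1 = 5; y_1 = 8; z_1 = 5; h_1 = 5; x_2 = 13; y_2 = 11; z_2 = 6; h_2 = 3; x_3 = 7; y_3 = 4; z_3 = 11; y_4 = 3; r_4 = 1; h_4 = 7; x_5 = 10; y_5 = 4; z_5 = 14; x_6 = 3; y_6 = 10; z_6 = 12; x_7 = 8; y_7 = 13; z_7 = 6; w_7 = 5; h_7 = 6; x_8 = 2; y_8 = 2; z_8 = 5; h_8 = 4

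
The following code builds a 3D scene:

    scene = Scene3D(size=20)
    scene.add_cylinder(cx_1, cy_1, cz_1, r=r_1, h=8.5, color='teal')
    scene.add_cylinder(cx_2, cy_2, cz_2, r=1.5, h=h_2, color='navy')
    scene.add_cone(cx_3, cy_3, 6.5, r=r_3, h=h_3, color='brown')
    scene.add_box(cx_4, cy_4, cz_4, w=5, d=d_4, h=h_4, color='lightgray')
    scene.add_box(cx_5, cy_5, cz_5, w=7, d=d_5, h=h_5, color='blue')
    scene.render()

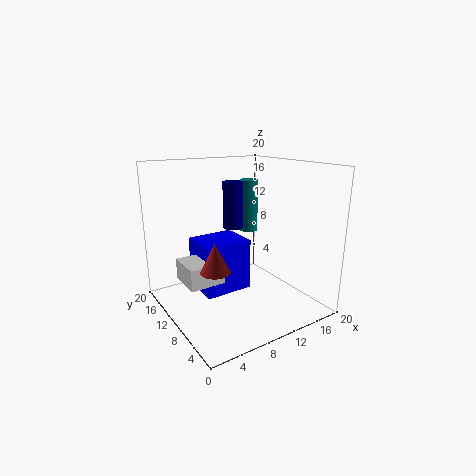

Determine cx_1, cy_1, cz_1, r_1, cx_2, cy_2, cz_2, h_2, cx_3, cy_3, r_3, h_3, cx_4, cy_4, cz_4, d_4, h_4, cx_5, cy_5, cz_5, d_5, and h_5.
cx_1 = 17
cy_1 = 17.5
cz_1 = 8
r_1 = 1.5
cx_2 = 12
cy_2 = 14.5
cz_2 = 10
h_2 = 7
cx_3 = 5.5
cy_3 = 8.5
r_3 = 2
h_3 = 4
cx_4 = 2.5
cy_4 = 9.5
cz_4 = 4
d_4 = 5
h_4 = 3
cx_5 = 5.5
cy_5 = 10.5
cz_5 = 1.5
d_5 = 6
h_5 = 7.5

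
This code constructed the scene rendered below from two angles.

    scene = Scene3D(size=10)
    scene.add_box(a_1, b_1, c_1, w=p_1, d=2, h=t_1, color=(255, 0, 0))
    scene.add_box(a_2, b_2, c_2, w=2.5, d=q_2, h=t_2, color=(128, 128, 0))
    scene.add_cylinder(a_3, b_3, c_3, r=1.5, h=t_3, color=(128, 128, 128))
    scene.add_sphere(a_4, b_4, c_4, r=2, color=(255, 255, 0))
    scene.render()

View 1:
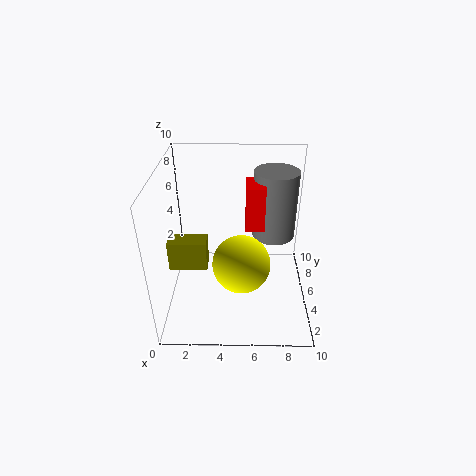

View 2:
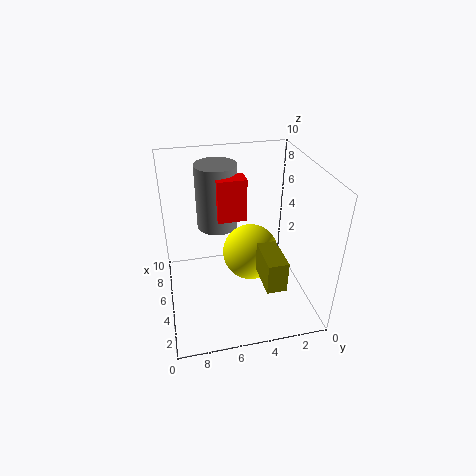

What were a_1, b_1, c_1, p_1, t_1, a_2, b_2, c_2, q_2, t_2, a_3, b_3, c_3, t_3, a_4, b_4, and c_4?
a_1 = 5.5
b_1 = 4.25
c_1 = 6
p_1 = 1.25
t_1 = 3
a_2 = 0.5
b_2 = 3
c_2 = 3.75
q_2 = 1.25
t_2 = 2
a_3 = 7.5
b_3 = 6
c_3 = 4.75
t_3 = 4.75
a_4 = 5.25
b_4 = 4
c_4 = 3.5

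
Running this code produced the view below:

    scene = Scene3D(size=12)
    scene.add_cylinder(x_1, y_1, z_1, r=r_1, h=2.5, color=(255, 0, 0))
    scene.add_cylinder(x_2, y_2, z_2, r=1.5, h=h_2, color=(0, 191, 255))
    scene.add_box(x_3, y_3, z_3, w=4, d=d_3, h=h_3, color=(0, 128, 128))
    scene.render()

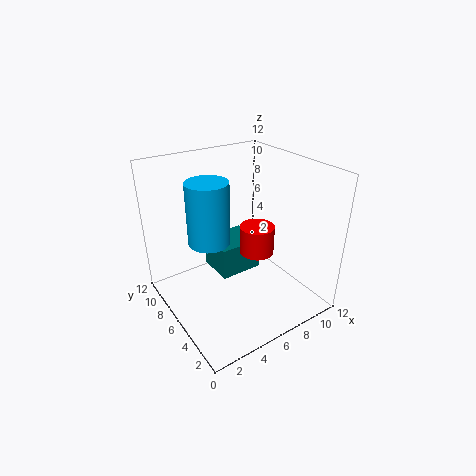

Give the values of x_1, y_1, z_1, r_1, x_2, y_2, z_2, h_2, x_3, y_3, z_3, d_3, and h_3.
x_1 = 8; y_1 = 6; z_1 = 4; r_1 = 1.5; x_2 = 2.5; y_2 = 4.5; z_2 = 7.5; h_2 = 4.5; x_3 = 5.5; y_3 = 7.5; z_3 = 1; d_3 = 3.5; h_3 = 3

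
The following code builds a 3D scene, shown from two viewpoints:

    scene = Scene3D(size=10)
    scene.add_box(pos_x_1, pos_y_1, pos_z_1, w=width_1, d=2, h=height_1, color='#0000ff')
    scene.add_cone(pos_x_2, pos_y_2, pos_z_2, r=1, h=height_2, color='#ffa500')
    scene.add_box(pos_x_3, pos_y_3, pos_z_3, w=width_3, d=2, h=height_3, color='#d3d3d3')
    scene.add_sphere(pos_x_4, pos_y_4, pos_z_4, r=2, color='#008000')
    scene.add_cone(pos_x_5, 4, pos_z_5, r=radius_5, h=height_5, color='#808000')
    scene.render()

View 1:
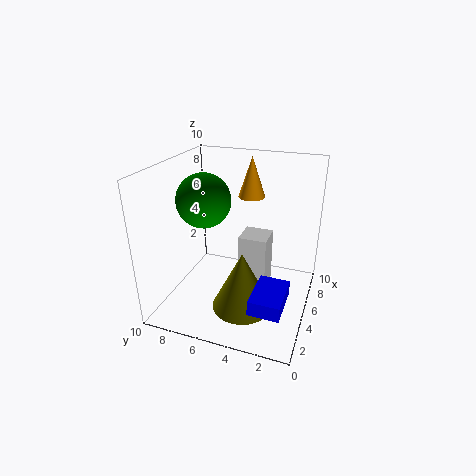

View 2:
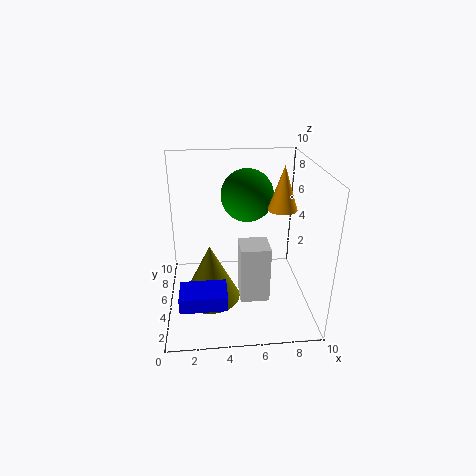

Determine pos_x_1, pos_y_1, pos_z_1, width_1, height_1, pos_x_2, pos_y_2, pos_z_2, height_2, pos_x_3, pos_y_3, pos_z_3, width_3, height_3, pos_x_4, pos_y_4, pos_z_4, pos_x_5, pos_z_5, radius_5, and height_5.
pos_x_1 = 1; pos_y_1 = 1; pos_z_1 = 2; width_1 = 3; height_1 = 1; pos_x_2 = 8; pos_y_2 = 5; pos_z_2 = 7; height_2 = 3; pos_x_3 = 5; pos_y_3 = 3; pos_z_3 = 1; width_3 = 2; height_3 = 4; pos_x_4 = 6; pos_y_4 = 8; pos_z_4 = 7; pos_x_5 = 3; pos_z_5 = 1; radius_5 = 2; height_5 = 4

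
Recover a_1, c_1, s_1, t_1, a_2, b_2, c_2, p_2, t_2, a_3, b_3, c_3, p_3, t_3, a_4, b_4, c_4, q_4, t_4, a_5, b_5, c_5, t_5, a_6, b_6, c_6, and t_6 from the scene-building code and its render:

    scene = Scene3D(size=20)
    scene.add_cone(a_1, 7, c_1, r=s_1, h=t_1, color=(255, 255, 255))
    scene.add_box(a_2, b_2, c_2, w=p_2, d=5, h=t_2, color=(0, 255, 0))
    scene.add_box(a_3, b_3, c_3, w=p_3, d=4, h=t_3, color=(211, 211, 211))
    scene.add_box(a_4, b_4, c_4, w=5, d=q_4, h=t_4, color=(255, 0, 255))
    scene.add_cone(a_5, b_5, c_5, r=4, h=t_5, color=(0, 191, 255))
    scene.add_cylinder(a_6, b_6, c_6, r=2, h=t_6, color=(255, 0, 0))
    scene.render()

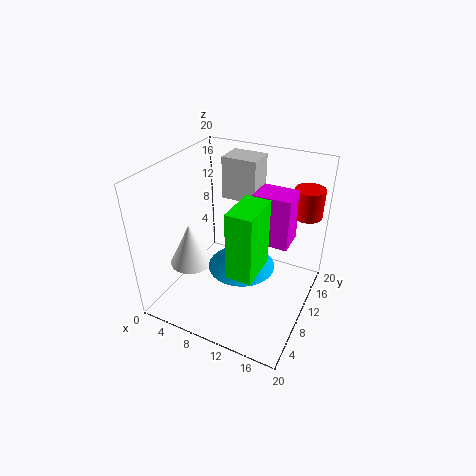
a_1 = 4, c_1 = 6, s_1 = 3, t_1 = 6, a_2 = 13, b_2 = 1, c_2 = 11, p_2 = 3, t_2 = 8, a_3 = 6, b_3 = 13, c_3 = 14, p_3 = 5, t_3 = 6, a_4 = 12, b_4 = 10, c_4 = 10, q_4 = 4, t_4 = 7, a_5 = 13, b_5 = 5, c_5 = 10, t_5 = 3, a_6 = 18, b_6 = 15, c_6 = 13, t_6 = 4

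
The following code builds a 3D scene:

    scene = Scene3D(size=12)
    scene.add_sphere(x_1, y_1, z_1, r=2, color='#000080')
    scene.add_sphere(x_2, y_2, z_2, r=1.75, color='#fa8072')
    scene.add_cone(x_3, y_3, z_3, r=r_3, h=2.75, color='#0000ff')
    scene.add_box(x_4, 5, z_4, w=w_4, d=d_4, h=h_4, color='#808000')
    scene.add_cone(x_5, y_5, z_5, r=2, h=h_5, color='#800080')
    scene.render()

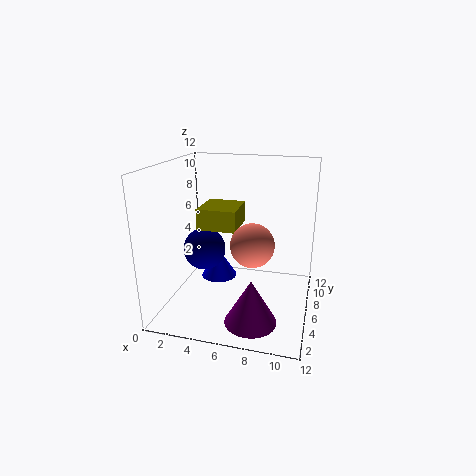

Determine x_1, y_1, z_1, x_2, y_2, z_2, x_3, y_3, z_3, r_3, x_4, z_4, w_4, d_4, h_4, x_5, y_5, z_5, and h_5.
x_1 = 2, y_1 = 8.5, z_1 = 3.5, x_2 = 7.5, y_2 = 4.75, z_2 = 6, x_3 = 3, y_3 = 9.75, z_3 = 0.25, r_3 = 1.75, x_4 = 2.75, z_4 = 6.75, w_4 = 3.25, d_4 = 3.5, h_4 = 1.75, x_5 = 8, y_5 = 2.25, z_5 = 0.75, h_5 = 3.5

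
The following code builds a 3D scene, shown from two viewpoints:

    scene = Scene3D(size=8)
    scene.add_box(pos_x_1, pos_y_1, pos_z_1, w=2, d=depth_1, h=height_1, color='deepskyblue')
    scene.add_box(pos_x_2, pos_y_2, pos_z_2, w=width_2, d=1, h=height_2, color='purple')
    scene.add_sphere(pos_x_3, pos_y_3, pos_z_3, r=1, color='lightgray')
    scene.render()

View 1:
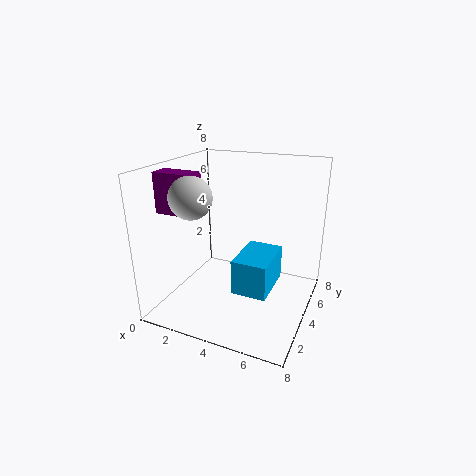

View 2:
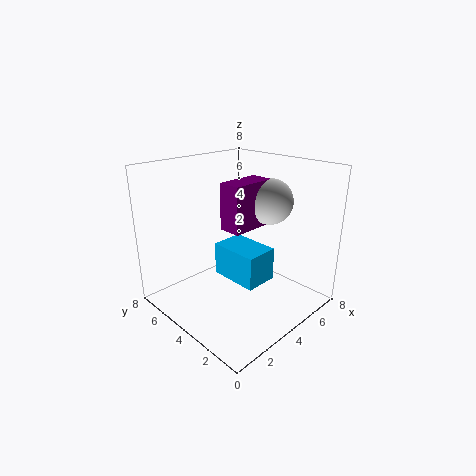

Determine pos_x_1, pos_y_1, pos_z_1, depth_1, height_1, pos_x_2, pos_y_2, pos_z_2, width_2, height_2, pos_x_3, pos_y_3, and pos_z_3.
pos_x_1 = 4
pos_y_1 = 3
pos_z_1 = 1
depth_1 = 3
height_1 = 2
pos_x_2 = 1
pos_y_2 = 1
pos_z_2 = 6
width_2 = 2
height_2 = 2
pos_x_3 = 3
pos_y_3 = 1
pos_z_3 = 7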